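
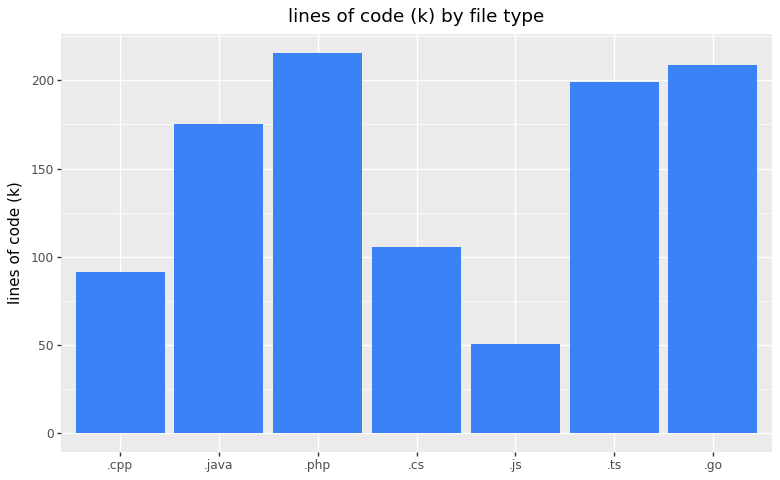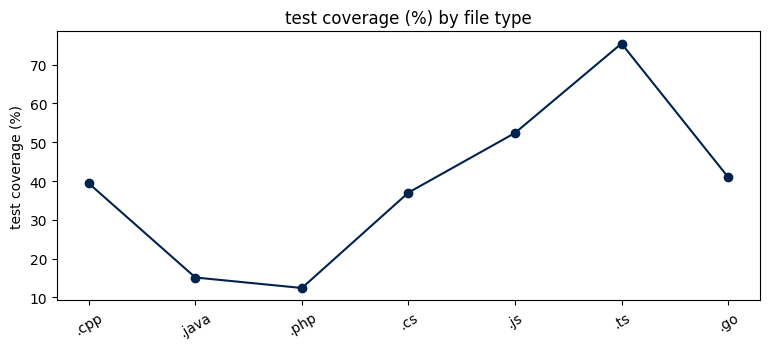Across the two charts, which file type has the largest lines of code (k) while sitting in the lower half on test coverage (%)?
Chart 2 median test coverage (%) ≈ 40; below-median file types: .java, .php, .cs. Among those, .php has the highest lines of code (k) (≈ 220).

.php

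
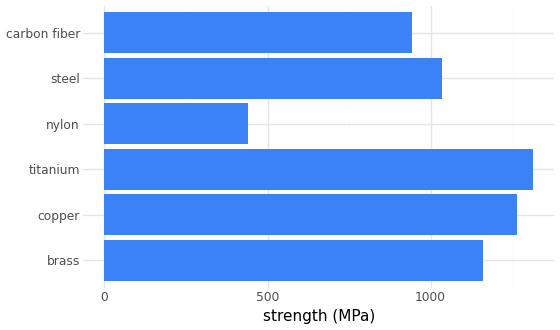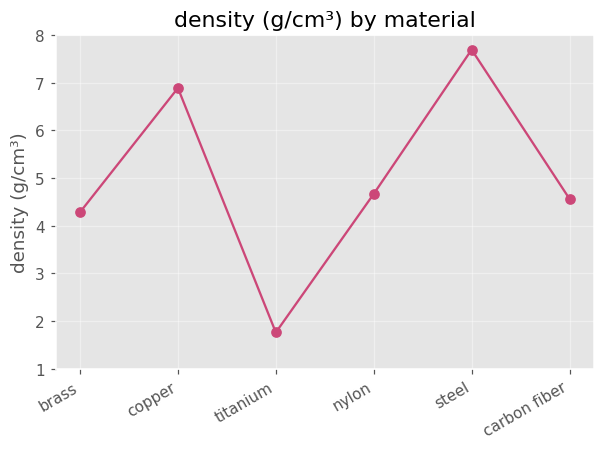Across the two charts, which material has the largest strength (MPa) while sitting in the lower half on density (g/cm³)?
Chart 2 median density (g/cm³) ≈ 5; below-median materials: brass, titanium, carbon fiber. Among those, titanium has the highest strength (MPa) (≈ 1400).

titanium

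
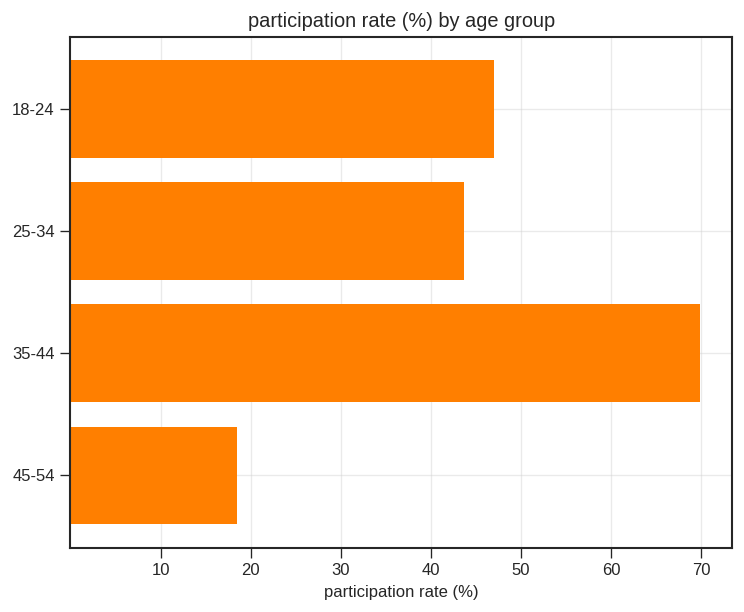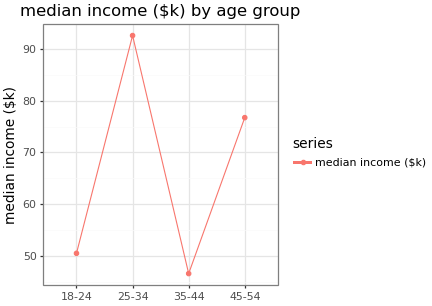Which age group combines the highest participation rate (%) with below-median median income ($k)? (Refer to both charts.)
35-44

Chart 2 median median income ($k) ≈ 60; below-median age groups: 18-24, 35-44. Among those, 35-44 has the highest participation rate (%) (≈ 70).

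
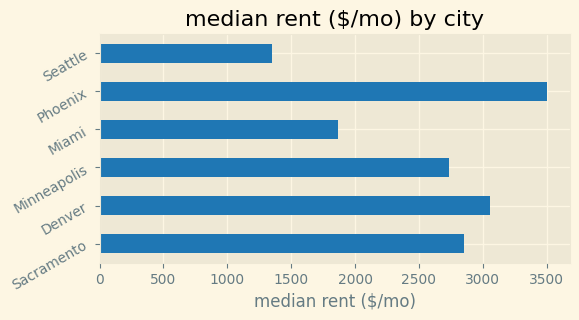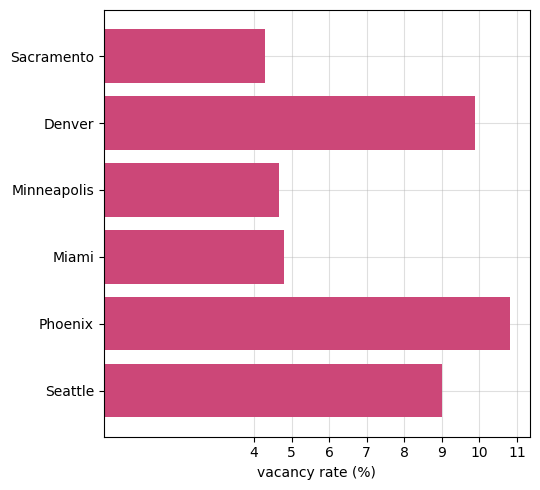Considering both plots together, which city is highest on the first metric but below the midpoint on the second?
Sacramento

Chart 2 median vacancy rate (%) ≈ 7; below-median cities: Sacramento, Minneapolis, Miami. Among those, Sacramento has the highest median rent ($/mo) (≈ 3000).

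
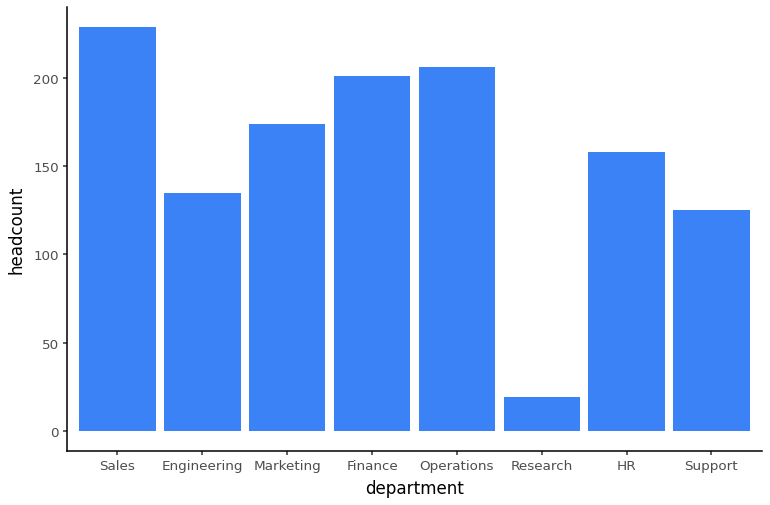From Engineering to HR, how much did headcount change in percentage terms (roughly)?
≈ +14.3%

Engineering ≈ 140, HR ≈ 160; (160 − 140) / 140 ≈ +14.3%.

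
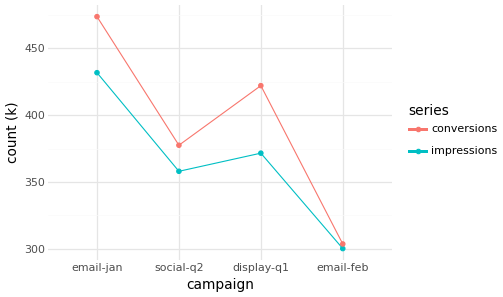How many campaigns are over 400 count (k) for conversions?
2

Above 400: email-jan, display-q1.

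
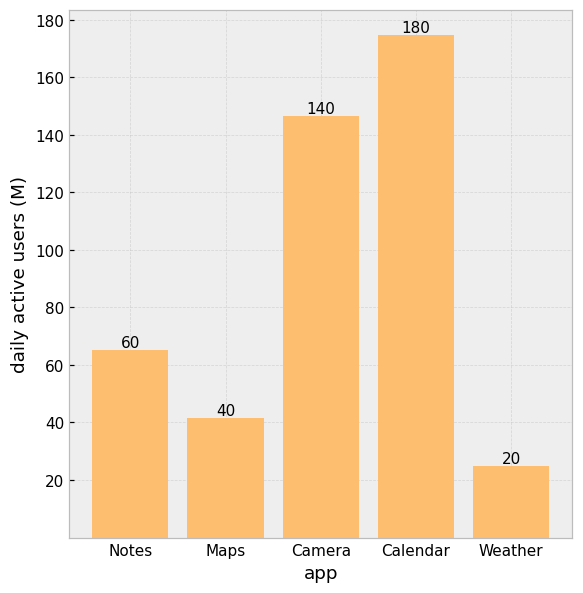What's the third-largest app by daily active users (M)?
Top 4: Calendar ≈ 180, Camera ≈ 140, Notes ≈ 60, Maps ≈ 40.

Notes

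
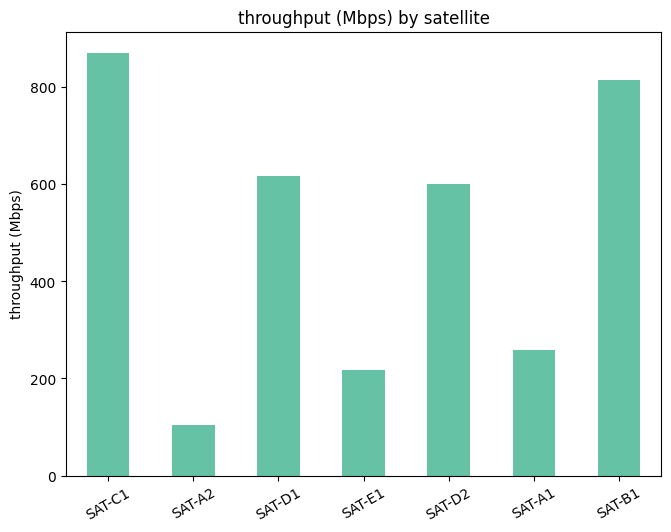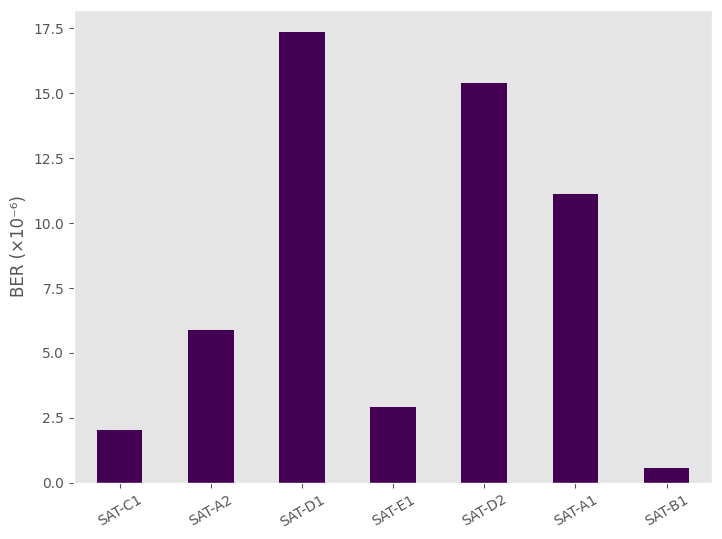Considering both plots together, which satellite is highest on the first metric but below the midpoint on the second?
SAT-C1

Chart 2 median BER (×10⁻⁶) ≈ 6; below-median satellites: SAT-C1, SAT-E1, SAT-B1. Among those, SAT-C1 has the highest throughput (Mbps) (≈ 900).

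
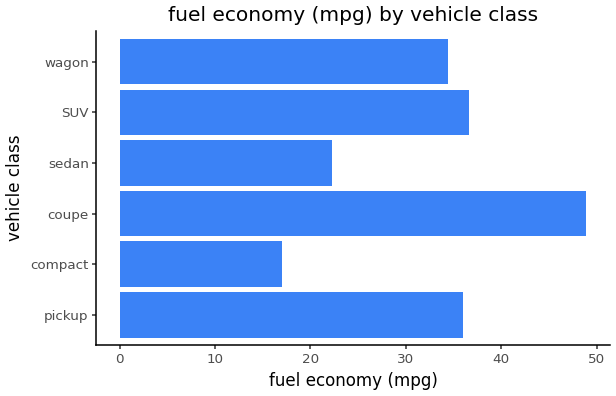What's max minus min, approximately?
Max coupe ≈ 50, min compact ≈ 15; range ≈ 35.

≈ 35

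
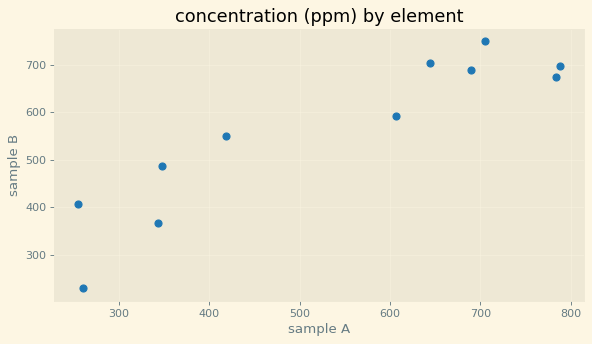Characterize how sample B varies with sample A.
Points are positively correlated; strong (|r| ≈ 0.9).

positive, strong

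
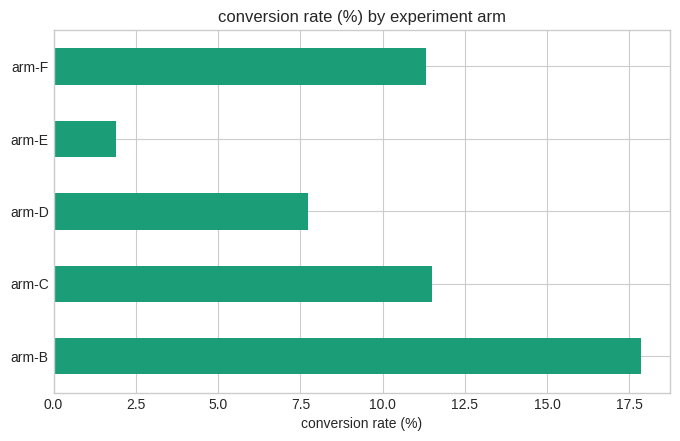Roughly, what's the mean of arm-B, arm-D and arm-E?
≈ 9

(18 + 8 + 2) / 3 ≈ 9.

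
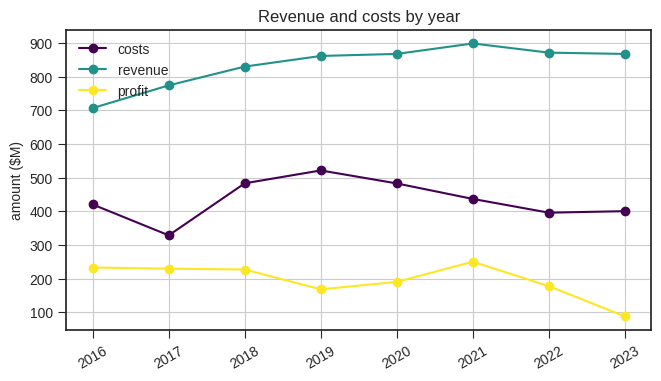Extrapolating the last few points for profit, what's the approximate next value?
≈ 0

Last three: 300, 200, 100 → slope ≈ -100/step → next ≈ 0.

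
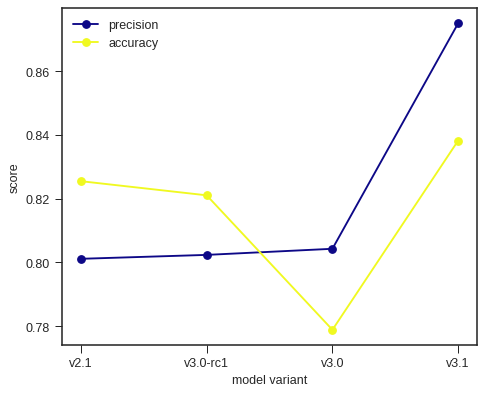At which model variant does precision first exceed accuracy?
v3.0

v3.0-rc1: precision ≈ 0.80 vs accuracy ≈ 0.82 (not yet); v3.0: precision ≈ 0.80 vs accuracy ≈ 0.78 (first crossover).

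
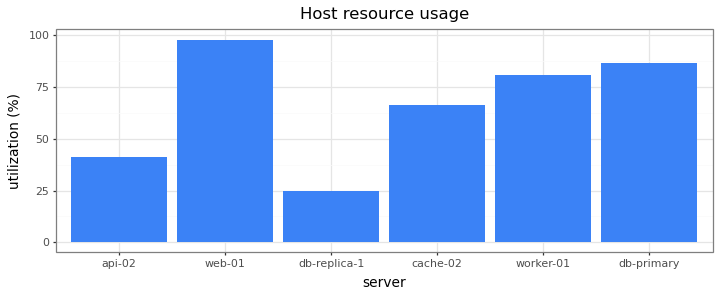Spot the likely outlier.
db-replica-1 ≈ 20; the rest sit between ≈ 40 and ≈ 100.

db-replica-1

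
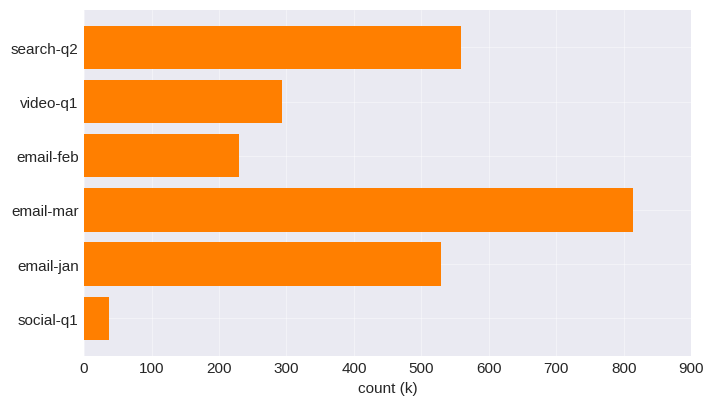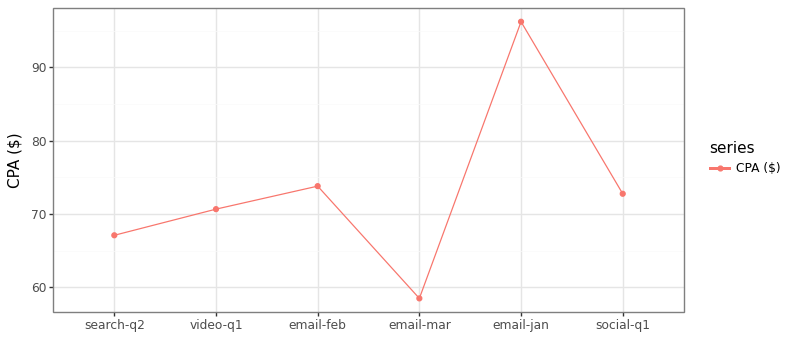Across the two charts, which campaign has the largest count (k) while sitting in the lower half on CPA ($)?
Chart 2 median CPA ($) ≈ 70; below-median campaigns: search-q2, video-q1, email-mar. Among those, email-mar has the highest count (k) (≈ 800).

email-mar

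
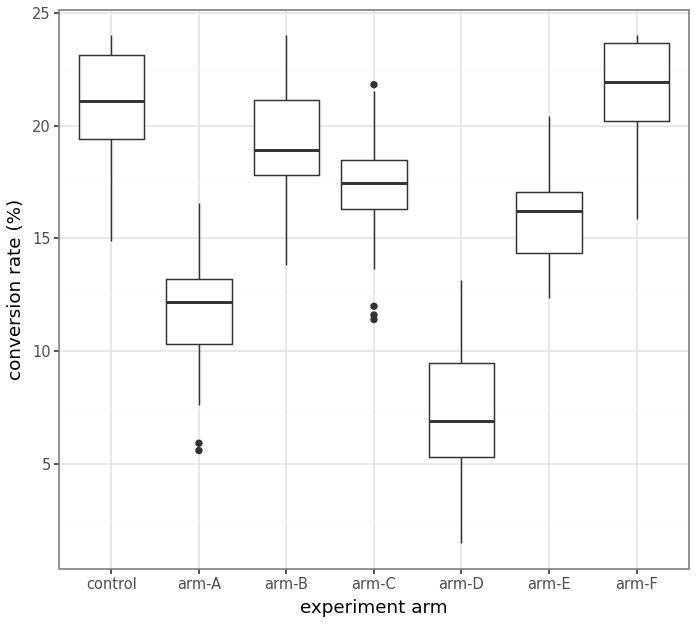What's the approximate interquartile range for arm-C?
≈ 2

Q3 ≈ 18, Q1 ≈ 16; IQR ≈ 2.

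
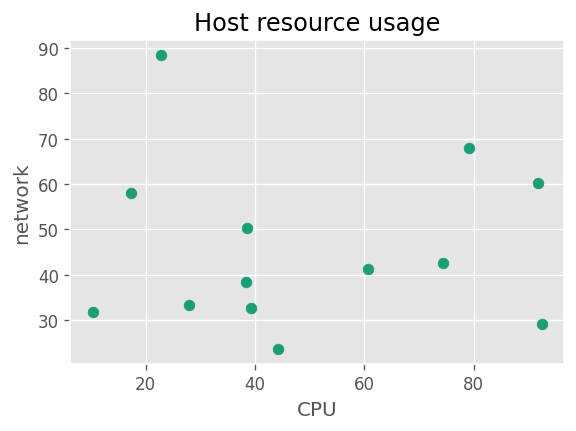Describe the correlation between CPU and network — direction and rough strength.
Points are roughly uncorrelated; weak (|r| ≈ 0.0).

no clear correlation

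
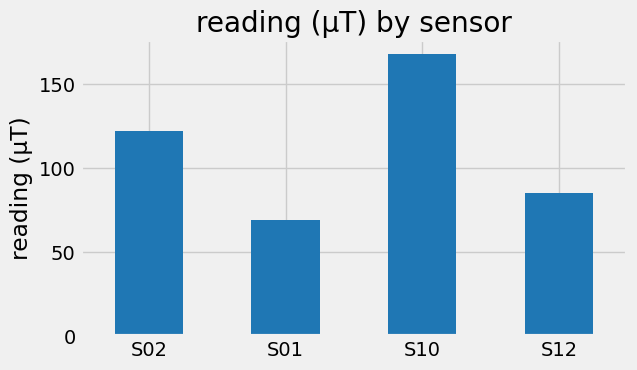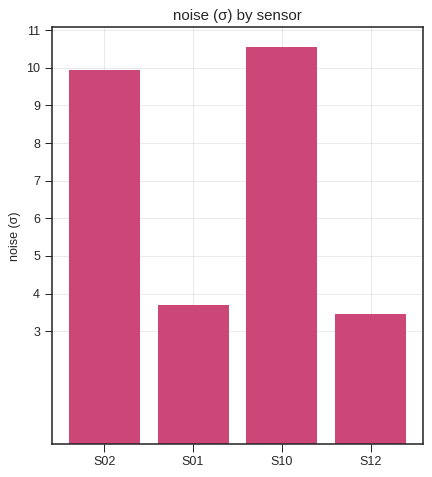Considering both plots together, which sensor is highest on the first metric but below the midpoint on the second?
S12

Chart 2 median noise (σ) ≈ 7; below-median sensors: S01, S12. Among those, S12 has the highest reading (µT) (≈ 80).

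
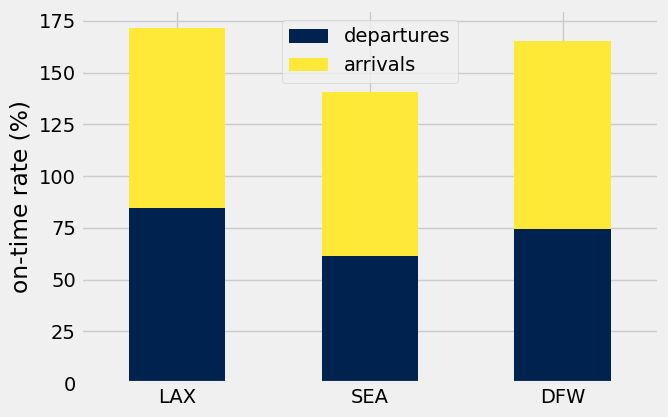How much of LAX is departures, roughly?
≈ 80

departures top ≈ 80, bottom ≈ 0; segment ≈ 80.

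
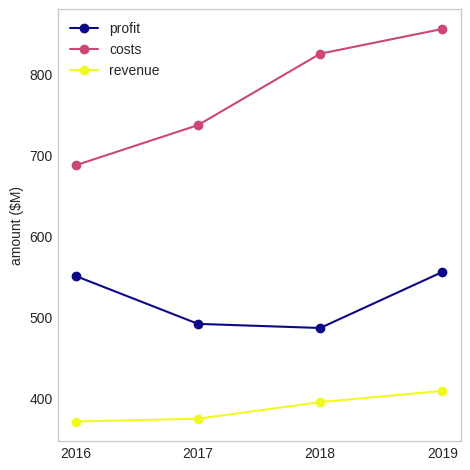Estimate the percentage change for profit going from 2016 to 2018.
≈ -9.1%

2016 ≈ 550, 2018 ≈ 500; (500 − 550) / 550 ≈ -9.1%.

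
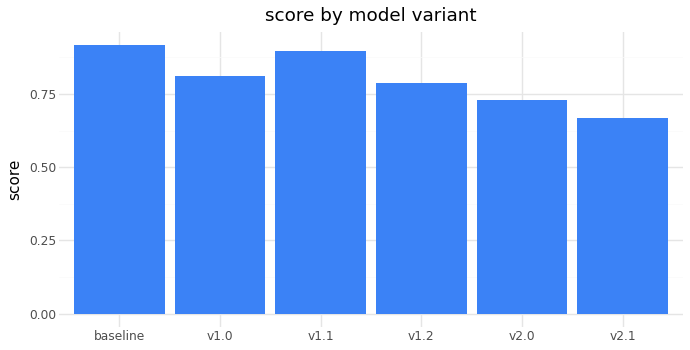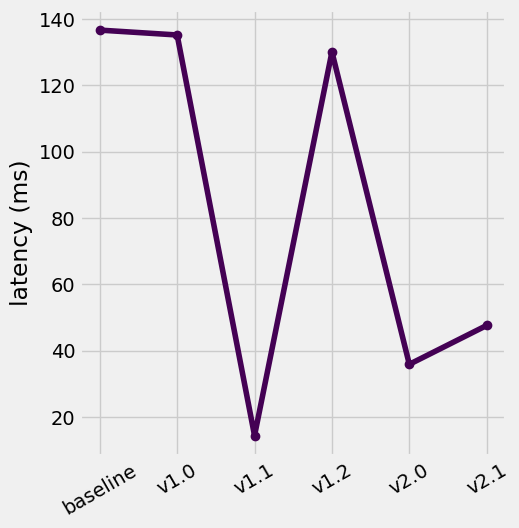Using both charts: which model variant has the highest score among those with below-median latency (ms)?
Chart 2 median latency (ms) ≈ 80; below-median model variants: v1.1, v2.0, v2.1. Among those, v1.1 has the highest score (≈ 0.9).

v1.1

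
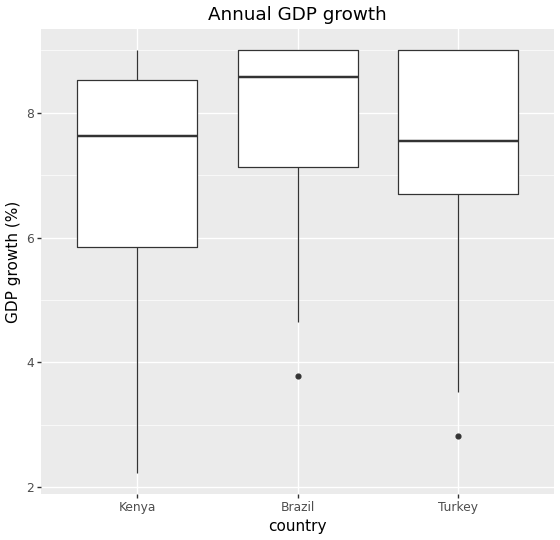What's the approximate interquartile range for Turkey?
Q3 ≈ 9.0, Q1 ≈ 6.6; IQR ≈ 2.4.

≈ 2.4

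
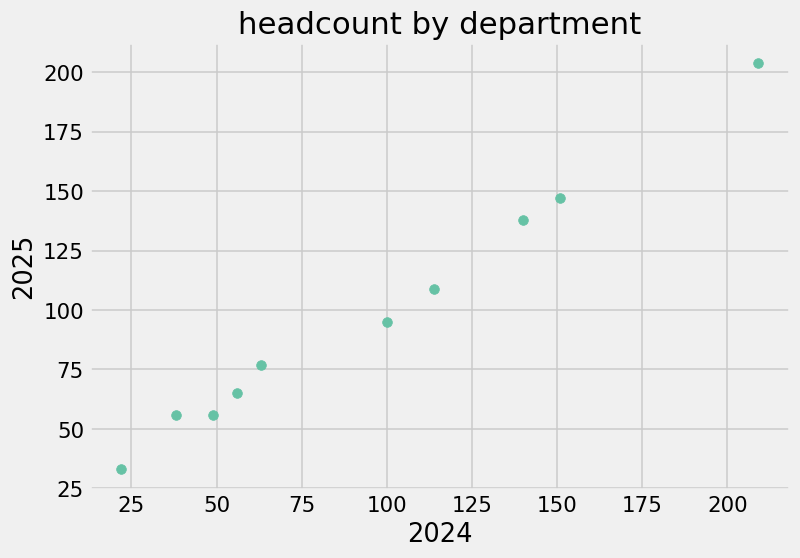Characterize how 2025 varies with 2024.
positive, strong

Points are positively correlated; strong (|r| ≈ 1.0).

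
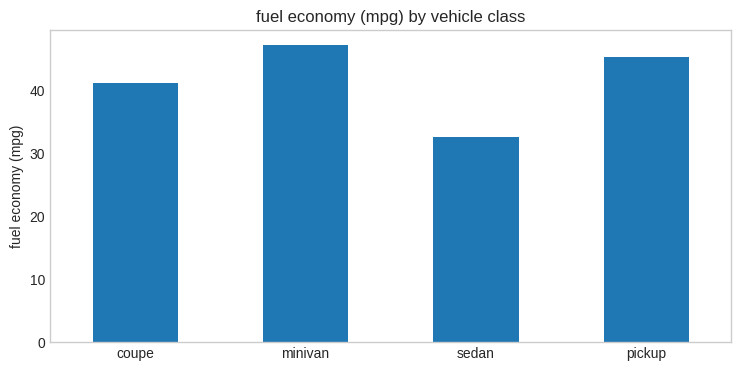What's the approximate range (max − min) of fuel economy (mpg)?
Max minivan ≈ 45, min sedan ≈ 35; range ≈ 10.

≈ 10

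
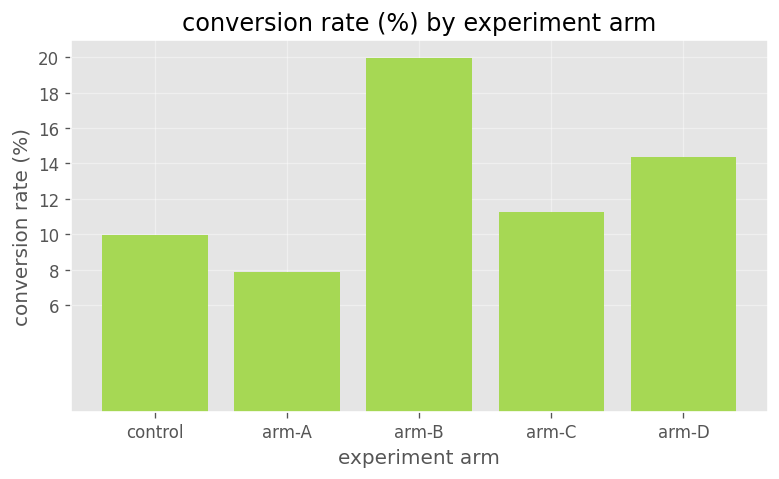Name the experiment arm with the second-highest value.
arm-D

Top 3: arm-B ≈ 20, arm-D ≈ 14, arm-C ≈ 12.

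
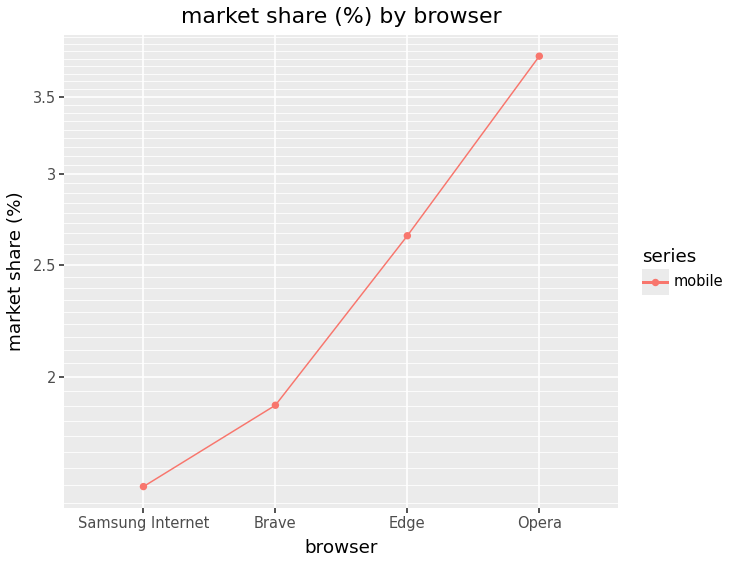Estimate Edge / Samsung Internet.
≈ 1.62×

Edge ≈ 2.6, Samsung Internet ≈ 1.6; 2.6/1.6 ≈ 1.62.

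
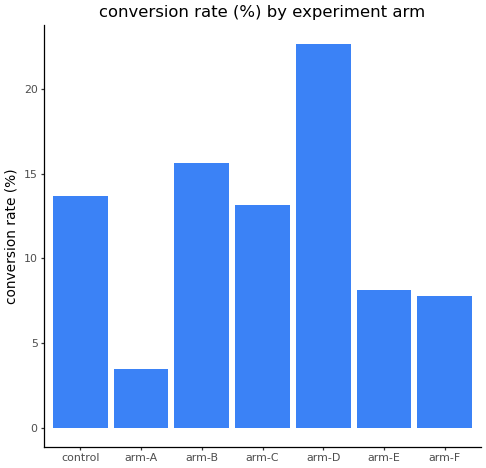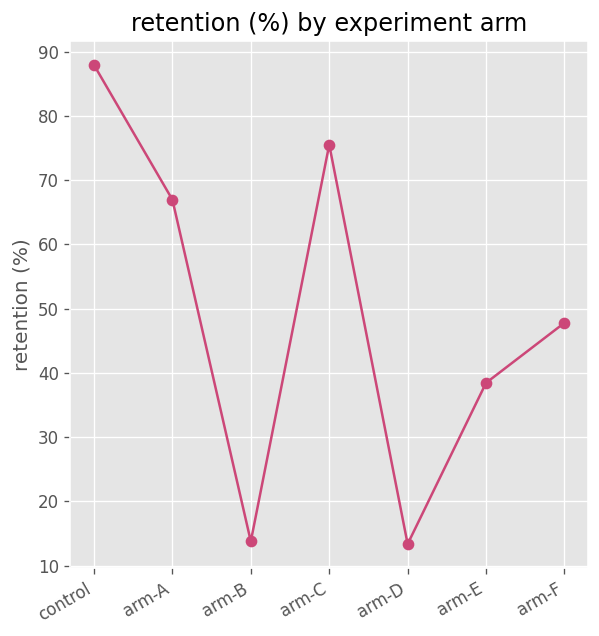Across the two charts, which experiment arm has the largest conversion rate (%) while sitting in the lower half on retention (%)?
arm-D

Chart 2 median retention (%) ≈ 50; below-median experiment arms: arm-B, arm-D, arm-E. Among those, arm-D has the highest conversion rate (%) (≈ 25).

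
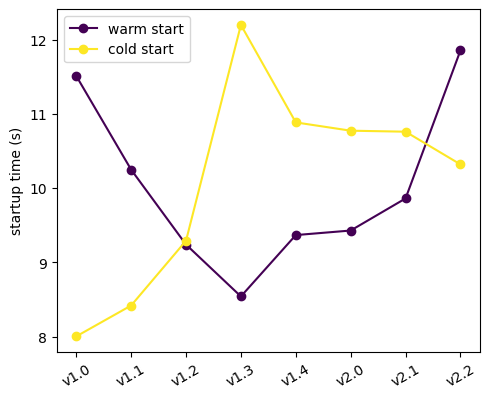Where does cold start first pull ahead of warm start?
v1.2

v1.1: cold start ≈ 8.5 vs warm start ≈ 10.5 (not yet); v1.2: cold start ≈ 9.5 vs warm start ≈ 9.0 (first crossover).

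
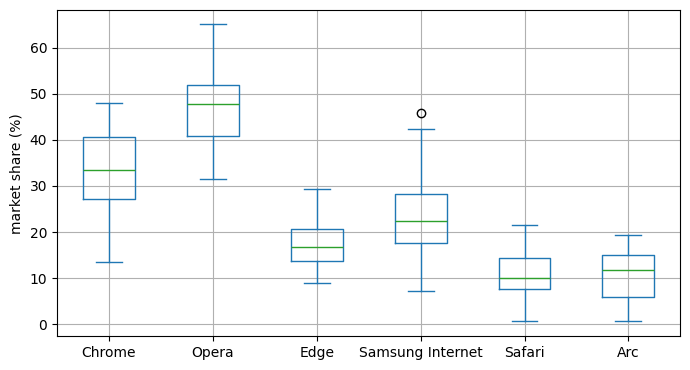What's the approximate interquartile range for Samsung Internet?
Q3 ≈ 30, Q1 ≈ 20; IQR ≈ 10.

≈ 10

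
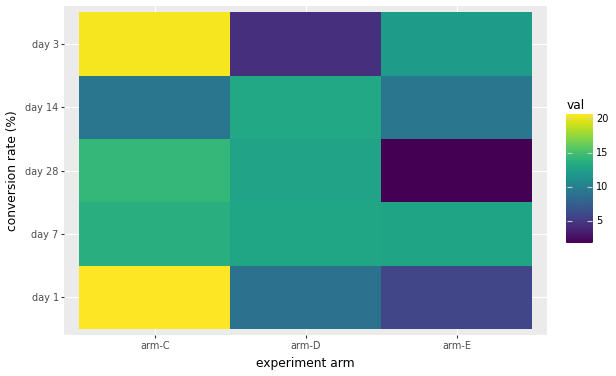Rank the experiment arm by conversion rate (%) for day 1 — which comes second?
Top 3 for day 1: arm-C ≈ 20, arm-D ≈ 8, arm-E ≈ 6.

arm-D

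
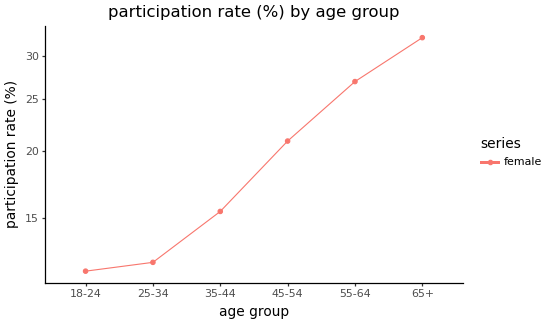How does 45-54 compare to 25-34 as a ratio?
45-54 ≈ 20, 25-34 ≈ 12; 20/12 ≈ 1.67.

≈ 1.67×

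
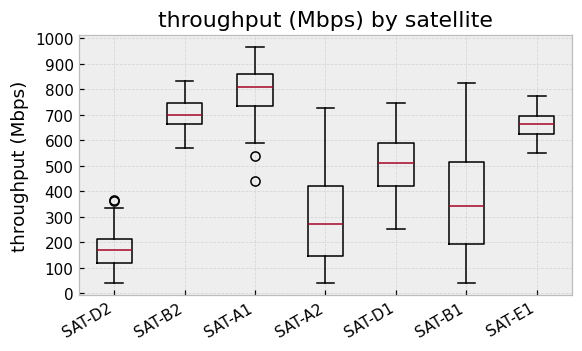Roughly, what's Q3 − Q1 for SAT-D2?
Q3 ≈ 200, Q1 ≈ 100; IQR ≈ 100.

≈ 100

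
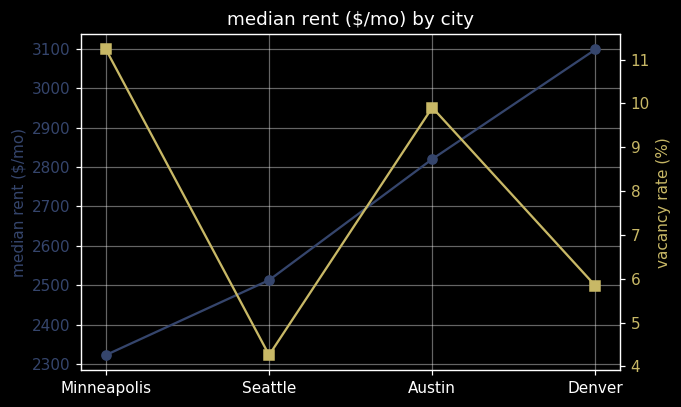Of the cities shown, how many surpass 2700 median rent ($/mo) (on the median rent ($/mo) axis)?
Above 2700: Austin, Denver.

2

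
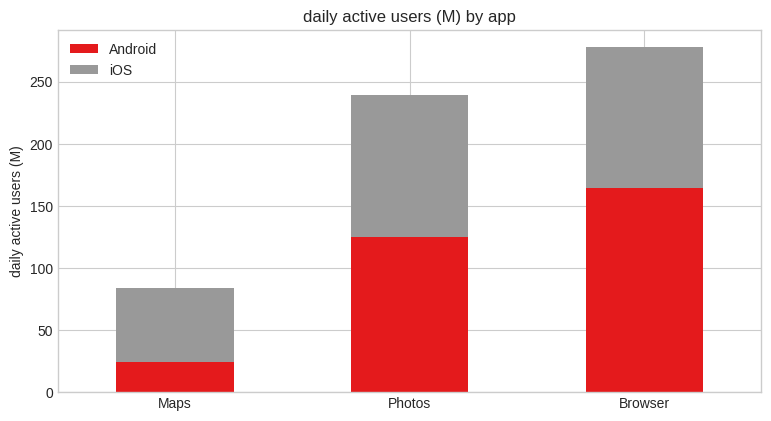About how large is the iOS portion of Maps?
≈ 50

iOS top ≈ 75, bottom ≈ 25; segment ≈ 50.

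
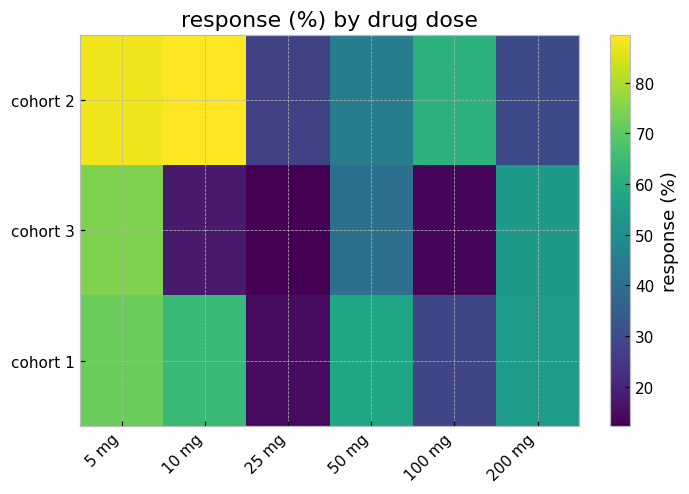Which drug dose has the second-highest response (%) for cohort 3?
200 mg

Top 3 for cohort 3: 5 mg ≈ 70, 200 mg ≈ 50, 50 mg ≈ 40.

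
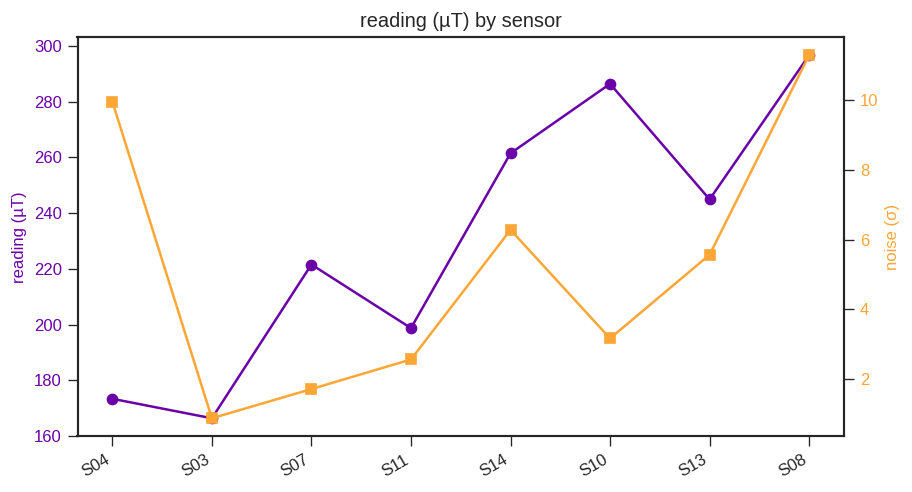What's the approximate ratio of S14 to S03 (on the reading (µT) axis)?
≈ 1.62×

S14 ≈ 260, S03 ≈ 160; 260/160 ≈ 1.62.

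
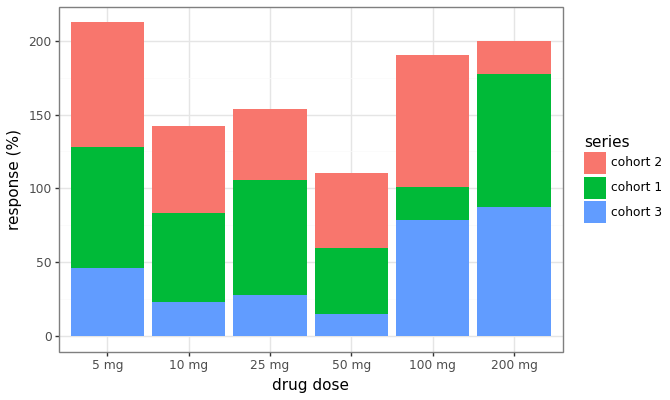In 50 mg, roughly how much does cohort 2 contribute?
cohort 2 top ≈ 120, bottom ≈ 60; segment ≈ 60.

≈ 60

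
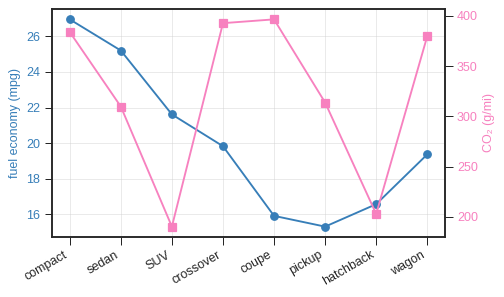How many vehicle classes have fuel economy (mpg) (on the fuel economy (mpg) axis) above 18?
Above 18: compact, sedan, SUV, crossover, wagon.

5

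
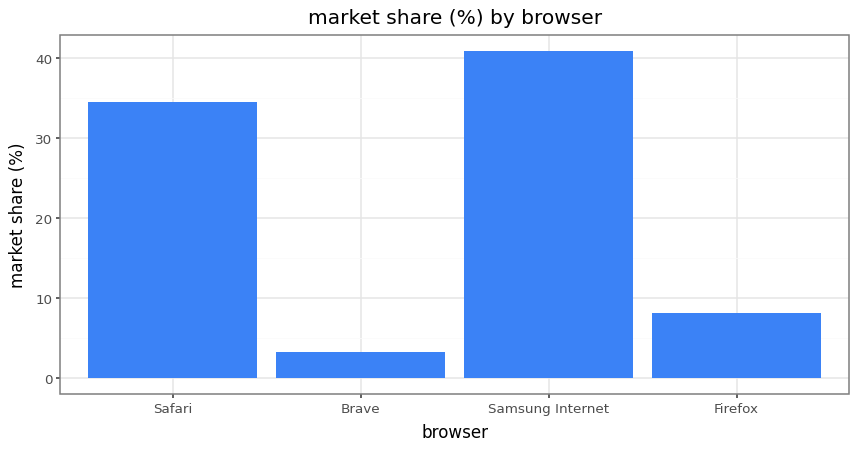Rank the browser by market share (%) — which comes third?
Firefox

Top 4: Samsung Internet ≈ 40, Safari ≈ 35, Firefox ≈ 10, Brave ≈ 5.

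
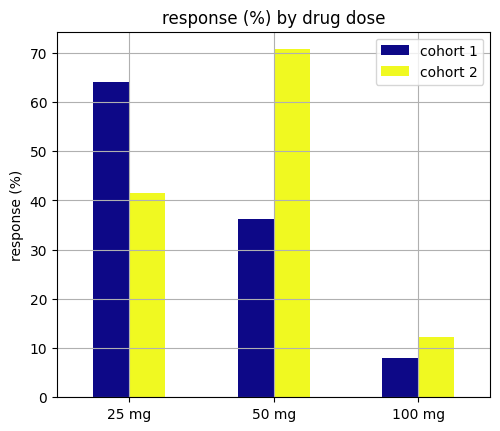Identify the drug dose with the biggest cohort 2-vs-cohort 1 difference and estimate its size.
50 mg, ≈ 30 %

50 mg: cohort 2 ≈ 70, cohort 1 ≈ 40 → gap ≈ 30. Next-largest (25 mg) is only ≈ 20.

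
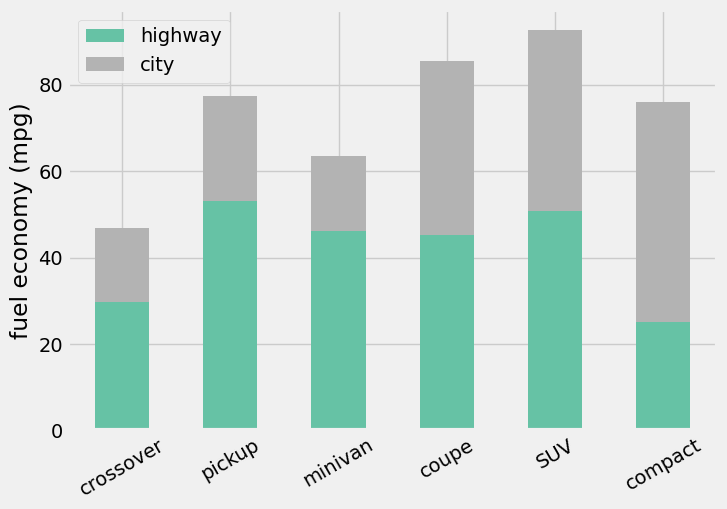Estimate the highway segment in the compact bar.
highway top ≈ 30, bottom ≈ 0; segment ≈ 30.

≈ 30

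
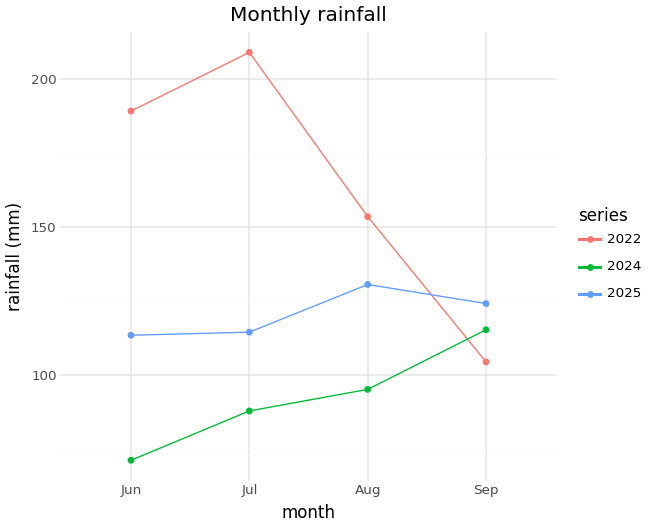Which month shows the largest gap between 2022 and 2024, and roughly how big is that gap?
Jul, ≈ 120 mm

Jul: 2022 ≈ 200, 2024 ≈ 80 → gap ≈ 120. Next-largest (Jun) is only ≈ 100.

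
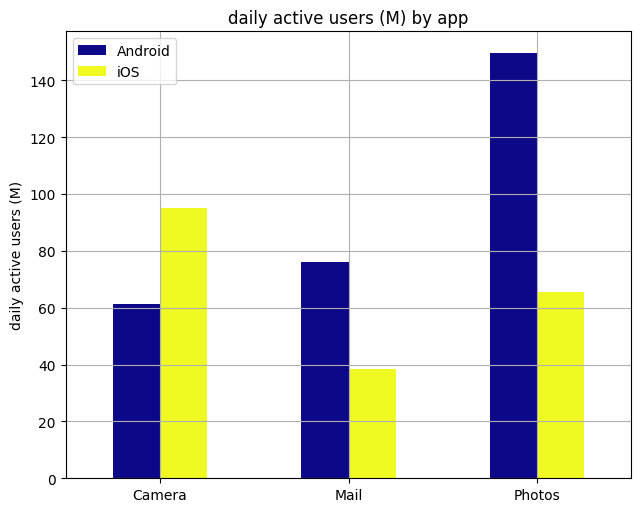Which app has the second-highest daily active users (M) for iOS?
Top 3 for iOS: Camera ≈ 100, Photos ≈ 60, Mail ≈ 40.

Photos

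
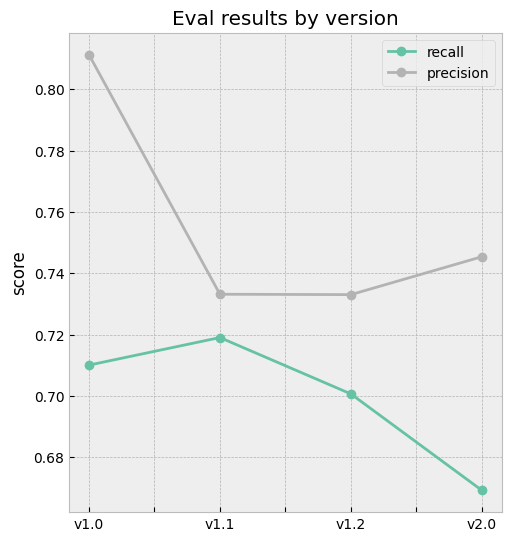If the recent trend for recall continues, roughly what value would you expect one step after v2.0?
≈ 0.63

Last three: 0.72, 0.70, 0.66 → slope ≈ -0.03/step → next ≈ 0.63.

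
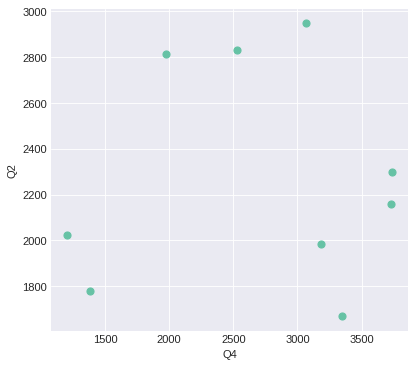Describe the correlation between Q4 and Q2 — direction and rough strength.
no clear correlation

Points are roughly uncorrelated; weak (|r| ≈ 0.0).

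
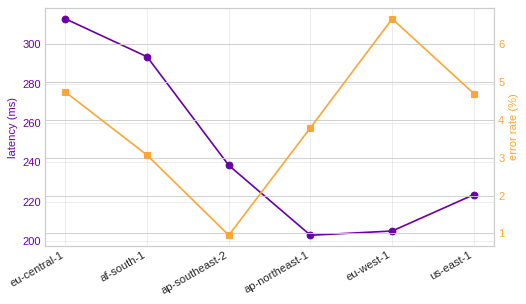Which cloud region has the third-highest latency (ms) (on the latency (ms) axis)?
ap-southeast-2

Top 4 (on the latency (ms) axis): eu-central-1 ≈ 310, af-south-1 ≈ 290, ap-southeast-2 ≈ 240, us-east-1 ≈ 220.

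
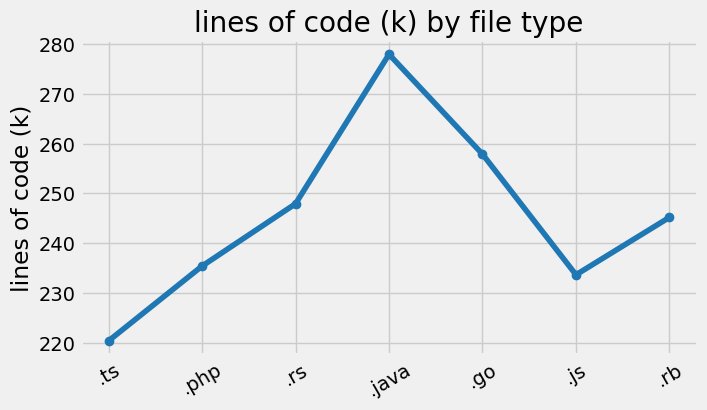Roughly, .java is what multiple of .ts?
.java ≈ 280, .ts ≈ 220; 280/220 ≈ 1.27.

≈ 1.27×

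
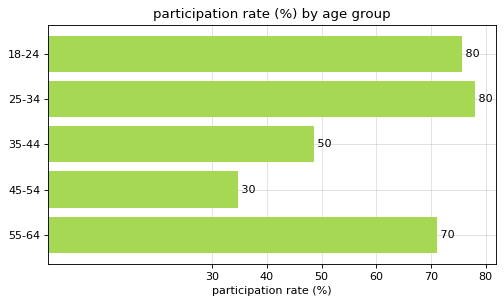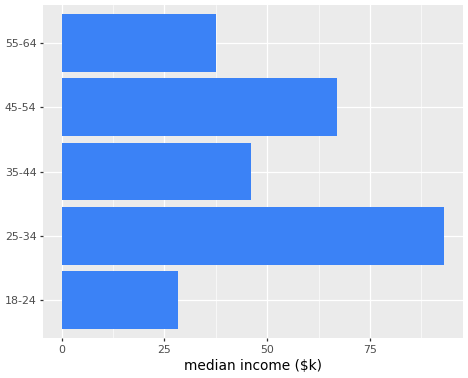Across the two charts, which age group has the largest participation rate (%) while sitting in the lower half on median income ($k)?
18-24

Chart 2 median median income ($k) ≈ 50; below-median age groups: 18-24, 55-64. Among those, 18-24 has the highest participation rate (%) (≈ 80).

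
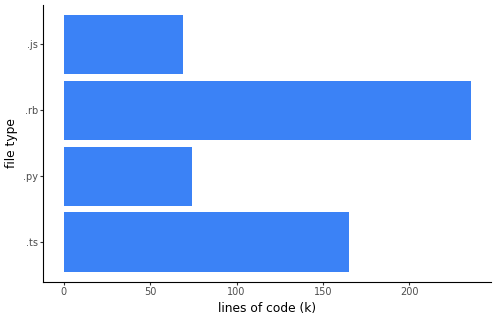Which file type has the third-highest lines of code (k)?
Top 4: .rb ≈ 240, .ts ≈ 160, .py ≈ 80, .js ≈ 60.

.py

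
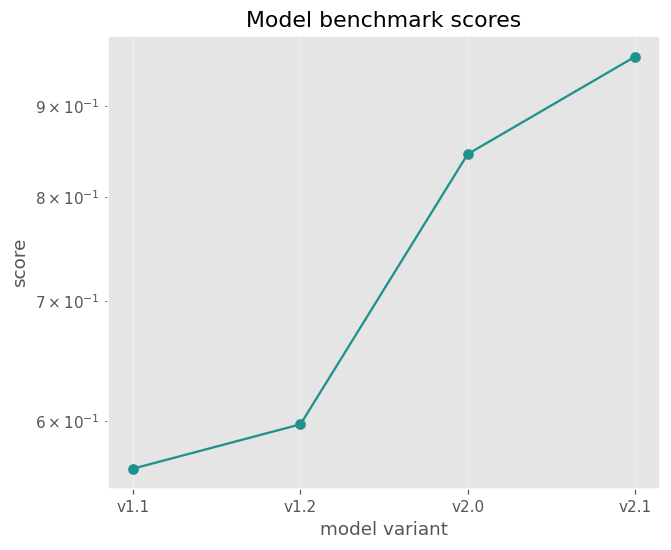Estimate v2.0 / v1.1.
≈ 1.55×

v2.0 ≈ 0.85, v1.1 ≈ 0.55; 0.85/0.55 ≈ 1.55.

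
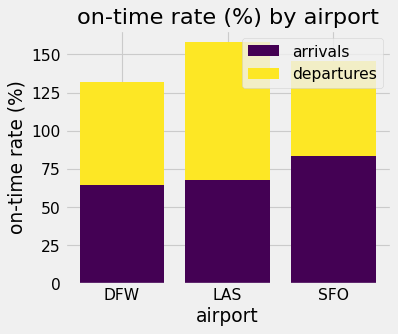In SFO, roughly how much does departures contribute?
≈ 60

departures top ≈ 140, bottom ≈ 80; segment ≈ 60.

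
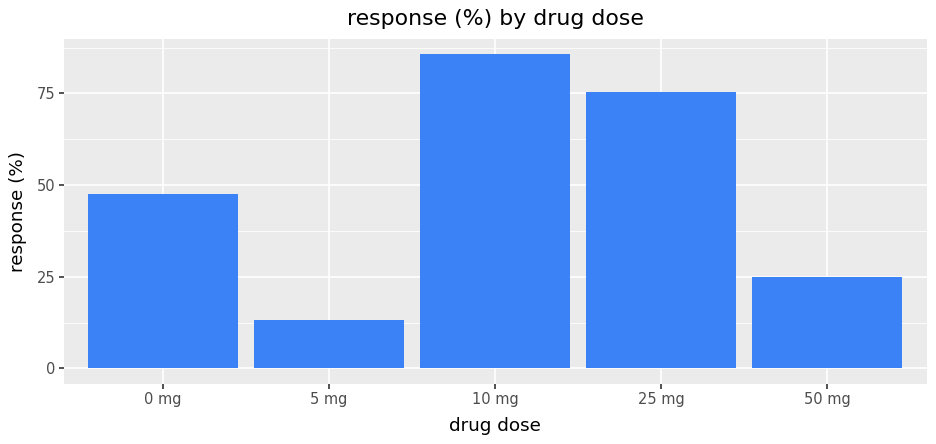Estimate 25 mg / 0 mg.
≈ 1.6×

25 mg ≈ 80, 0 mg ≈ 50; 80/50 ≈ 1.6.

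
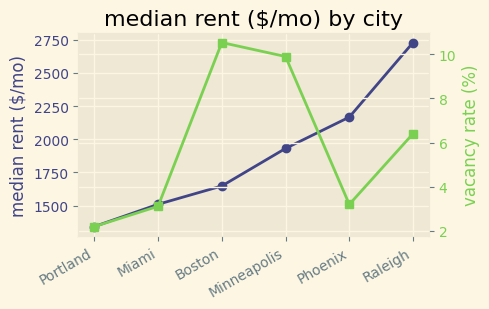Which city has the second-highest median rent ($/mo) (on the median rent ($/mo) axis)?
Top 3 (on the median rent ($/mo) axis): Raleigh ≈ 2800, Phoenix ≈ 2200, Minneapolis ≈ 2000.

Phoenix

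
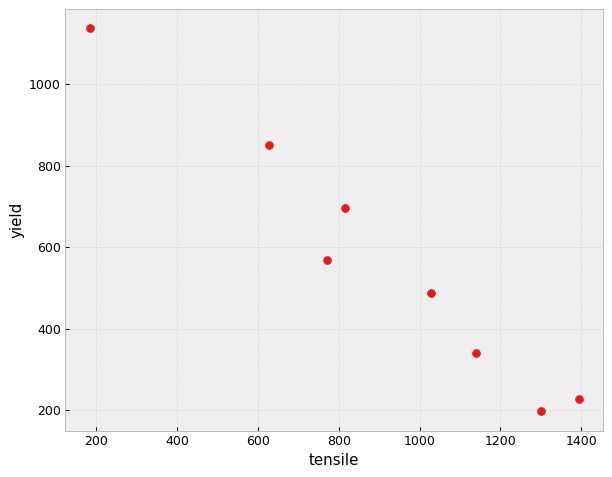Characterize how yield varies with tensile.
Points are negatively correlated; strong (|r| ≈ 1.0).

negative, strong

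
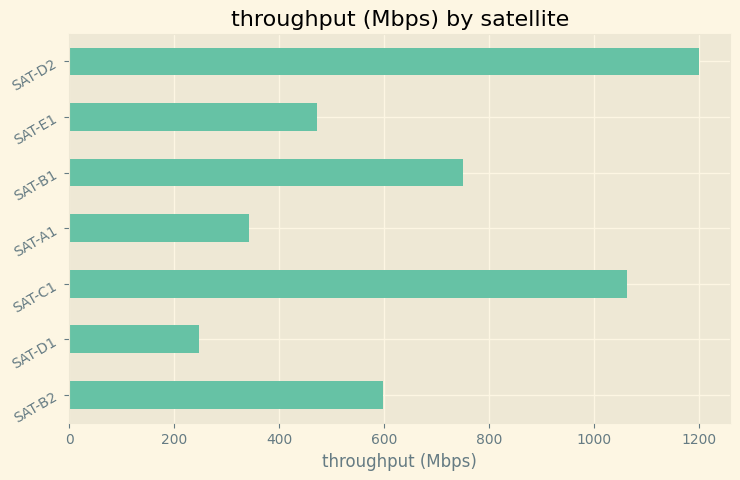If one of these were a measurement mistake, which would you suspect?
SAT-D2 ≈ 1200; the rest sit between ≈ 200 and ≈ 1100.

SAT-D2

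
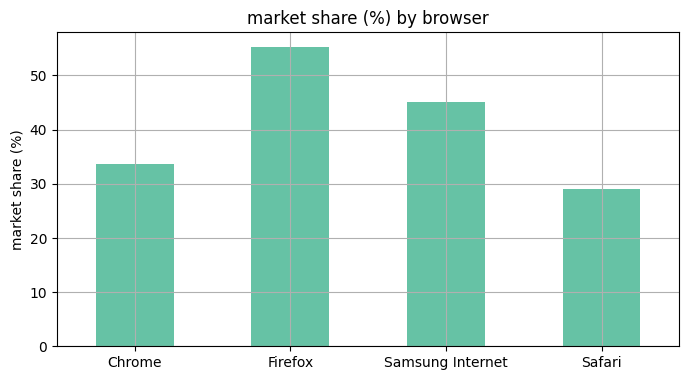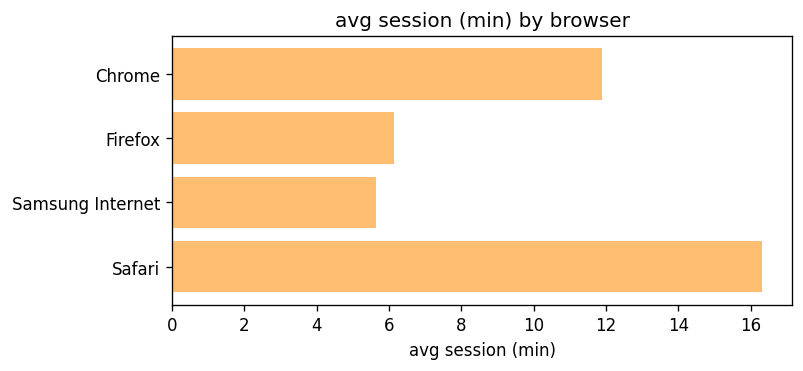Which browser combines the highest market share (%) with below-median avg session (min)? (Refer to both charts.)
Chart 2 median avg session (min) ≈ 10; below-median browsers: Firefox, Samsung Internet. Among those, Firefox has the highest market share (%) (≈ 60).

Firefox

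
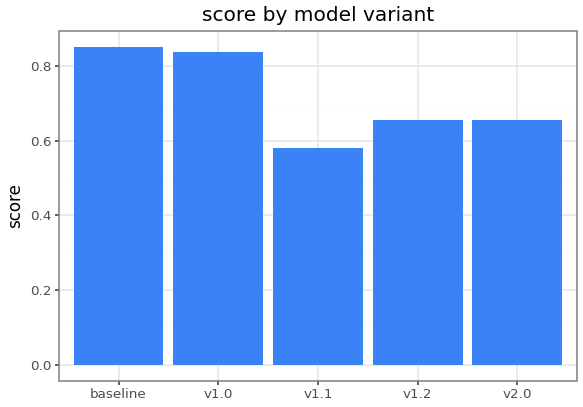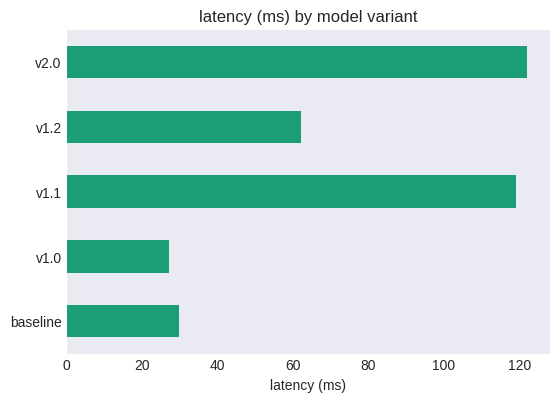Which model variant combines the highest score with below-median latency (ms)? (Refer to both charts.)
Chart 2 median latency (ms) ≈ 60; below-median model variants: baseline, v1.0. Among those, baseline has the highest score (≈ 0.9).

baseline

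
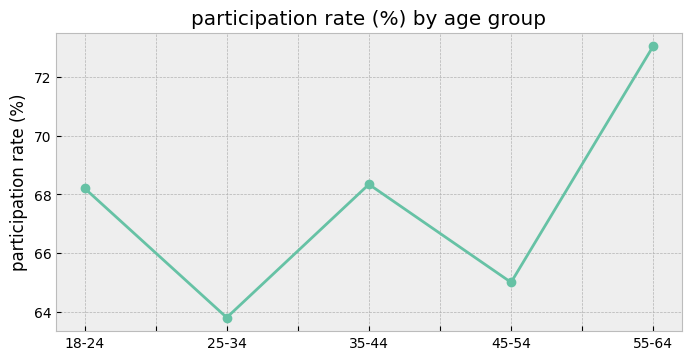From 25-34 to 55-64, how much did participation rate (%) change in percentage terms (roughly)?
25-34 ≈ 64, 55-64 ≈ 73; (73 − 64) / 64 ≈ +14.1%.

≈ +14.1%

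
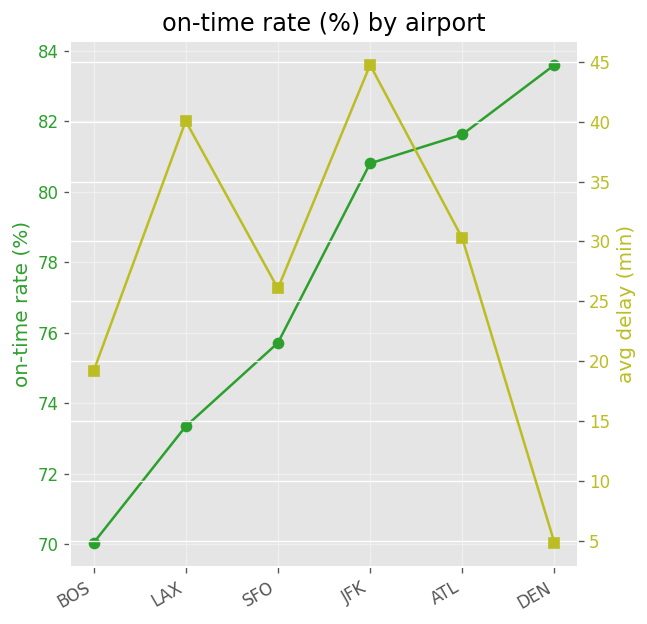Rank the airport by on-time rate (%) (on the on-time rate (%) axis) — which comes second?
Top 3 (on the on-time rate (%) axis): DEN ≈ 84, ATL ≈ 82, JFK ≈ 80.

ATL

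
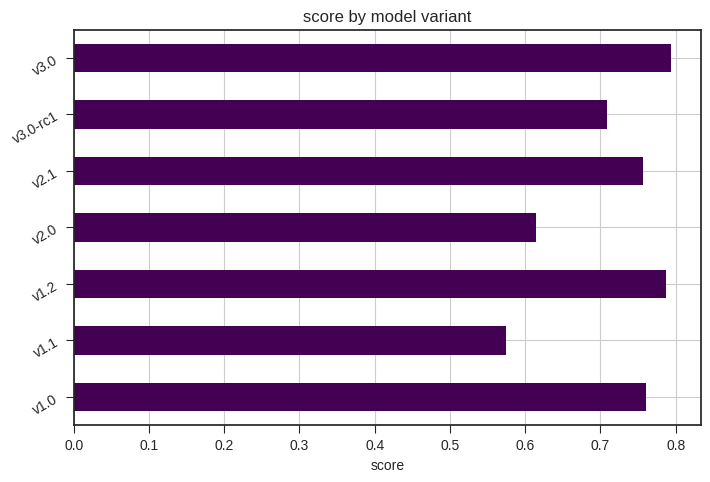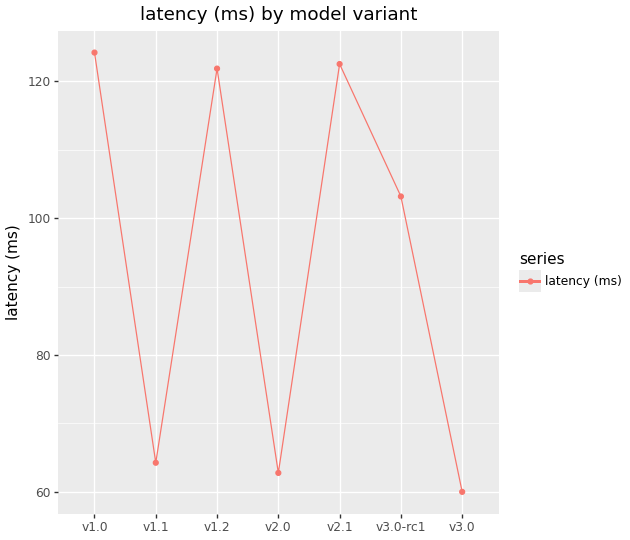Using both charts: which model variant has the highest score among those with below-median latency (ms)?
Chart 2 median latency (ms) ≈ 100; below-median model variants: v1.1, v2.0, v3.0. Among those, v3.0 has the highest score (≈ 0.8).

v3.0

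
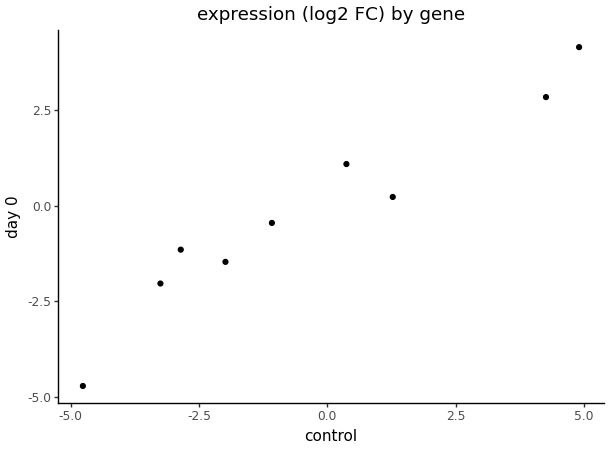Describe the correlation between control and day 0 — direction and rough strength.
positive, strong

Points are positively correlated; strong (|r| ≈ 1.0).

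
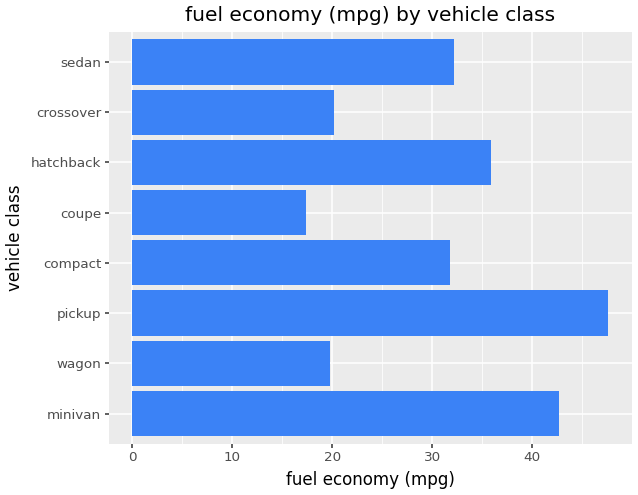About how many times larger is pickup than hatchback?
pickup ≈ 50, hatchback ≈ 35; 50/35 ≈ 1.43.

≈ 1.43×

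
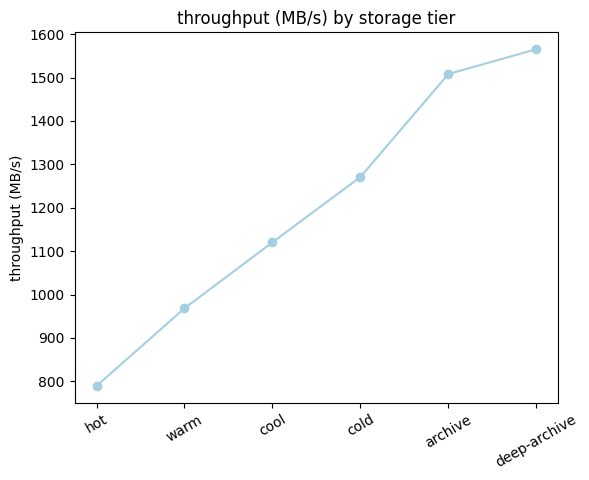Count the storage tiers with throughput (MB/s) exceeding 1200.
3

Above 1200: cold, archive, deep-archive.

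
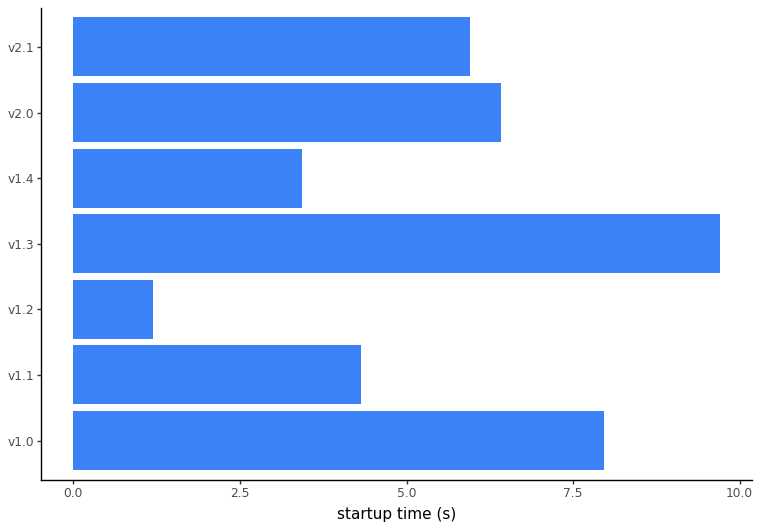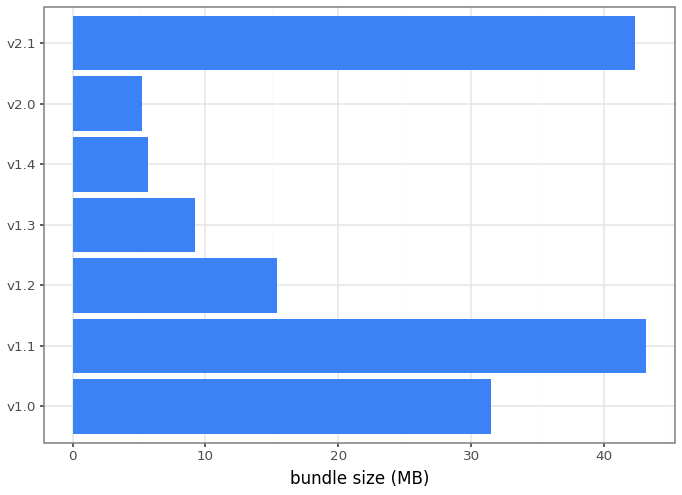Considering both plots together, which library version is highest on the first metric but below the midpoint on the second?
v1.3

Chart 2 median bundle size (MB) ≈ 15; below-median library versions: v1.3, v1.4, v2.0. Among those, v1.3 has the highest startup time (s) (≈ 10).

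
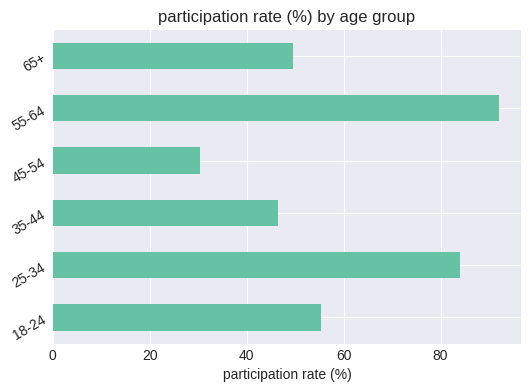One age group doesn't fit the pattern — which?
55-64 ≈ 90; the rest sit between ≈ 30 and ≈ 80.

55-64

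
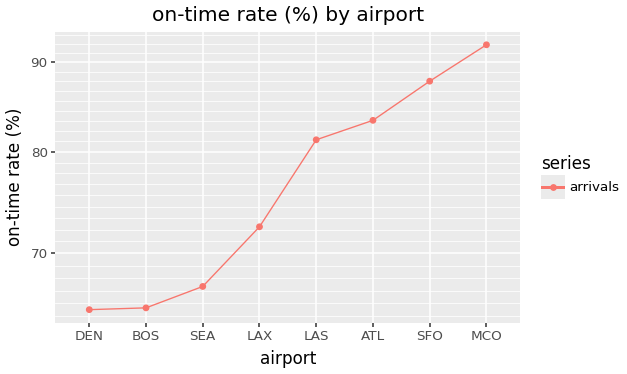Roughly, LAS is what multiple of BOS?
LAS ≈ 80, BOS ≈ 65; 80/65 ≈ 1.23.

≈ 1.23×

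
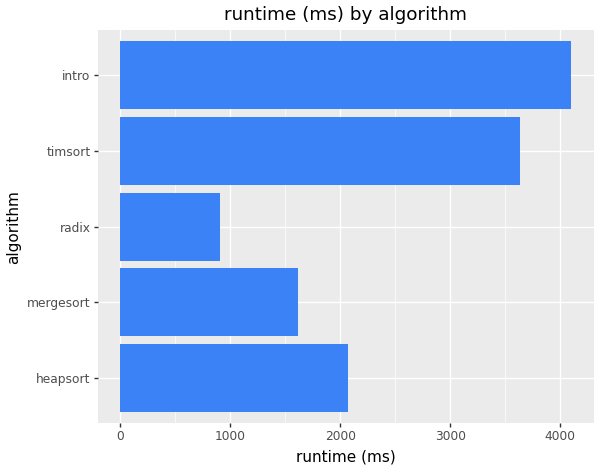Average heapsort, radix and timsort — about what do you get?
≈ 2167

(2000 + 1000 + 3500) / 3 ≈ 2167.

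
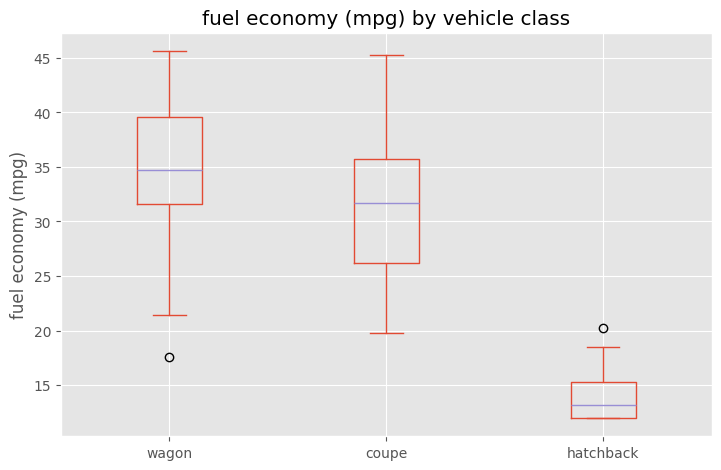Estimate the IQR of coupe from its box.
Q3 ≈ 36, Q1 ≈ 26; IQR ≈ 10.

≈ 10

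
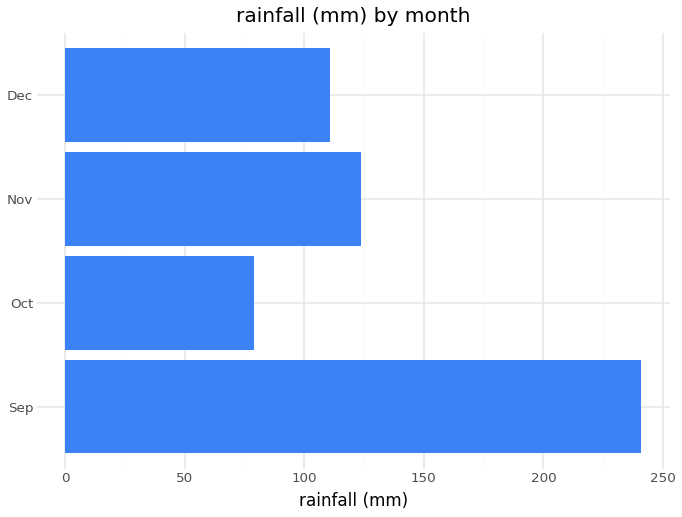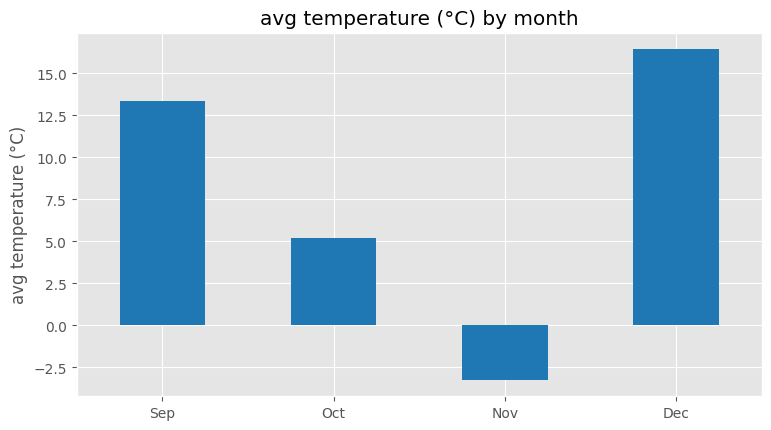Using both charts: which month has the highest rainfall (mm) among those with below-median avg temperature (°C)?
Nov

Chart 2 median avg temperature (°C) ≈ 10; below-median months: Oct, Nov. Among those, Nov has the highest rainfall (mm) (≈ 125).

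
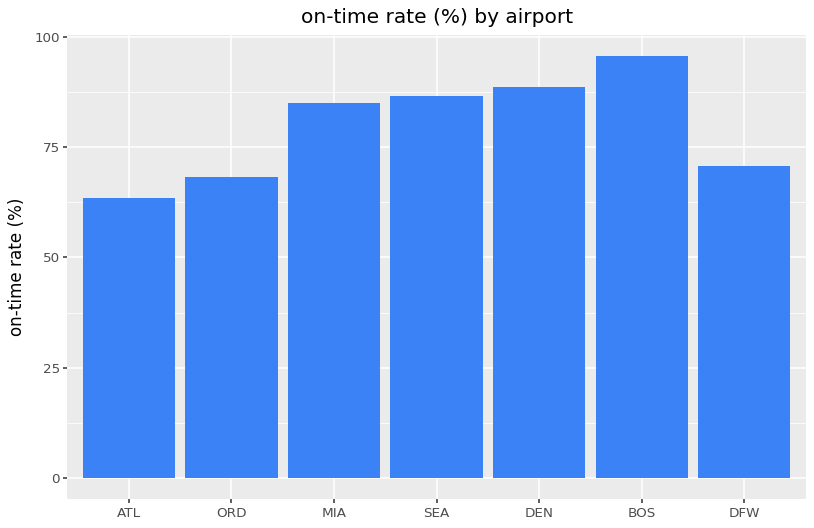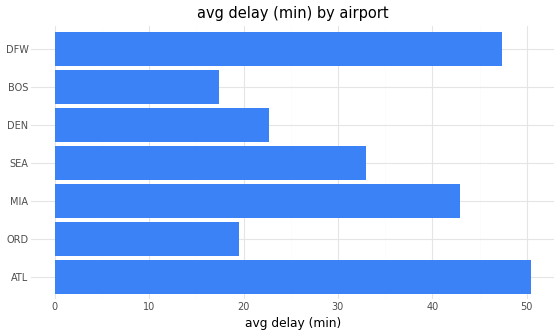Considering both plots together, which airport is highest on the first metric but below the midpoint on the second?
Chart 2 median avg delay (min) ≈ 35; below-median airports: ORD, DEN, BOS. Among those, BOS has the highest on-time rate (%) (≈ 100).

BOS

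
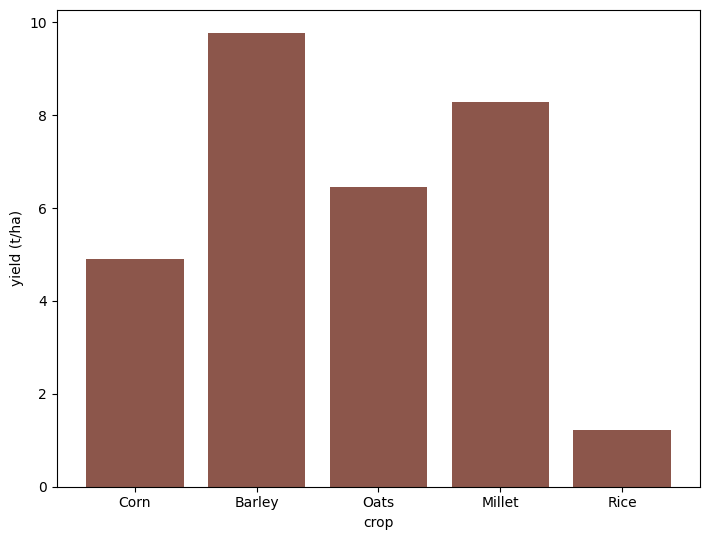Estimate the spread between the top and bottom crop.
Max Barley ≈ 10, min Rice ≈ 1; range ≈ 9.

≈ 9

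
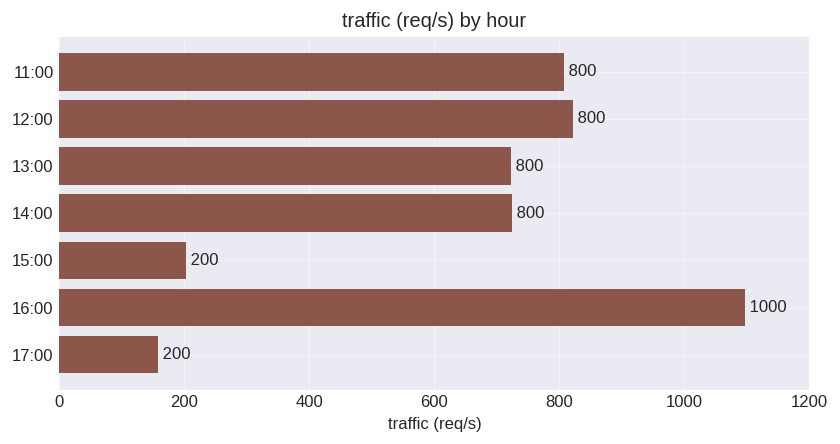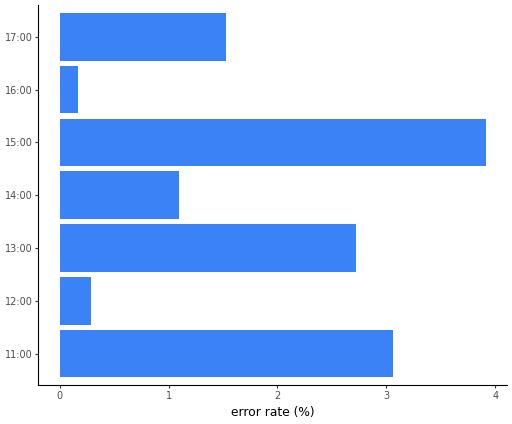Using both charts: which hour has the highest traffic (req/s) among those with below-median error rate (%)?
Chart 2 median error rate (%) ≈ 1.5; below-median hours: 12:00, 14:00, 16:00. Among those, 16:00 has the highest traffic (req/s) (≈ 1000).

16:00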